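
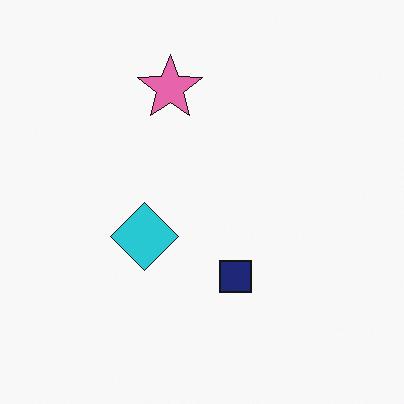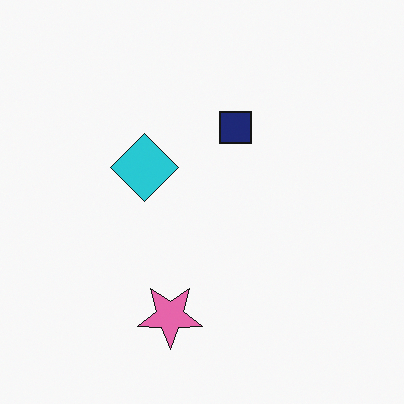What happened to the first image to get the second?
The second image is the first flipped vertically (top ↔ bottom).

The pink star is in the top of the first image and the bottom of the second — shapes on opposite sides of the horizontal midline have swapped in a mirror flip.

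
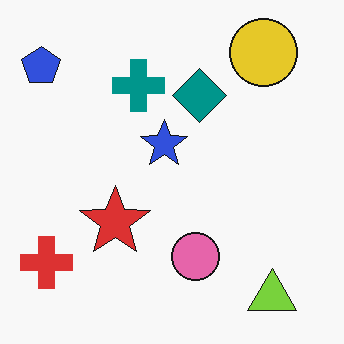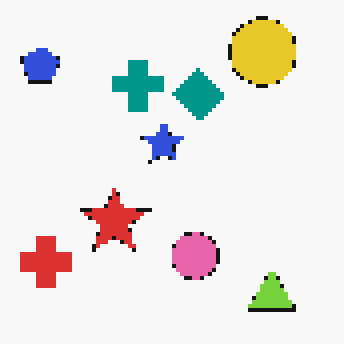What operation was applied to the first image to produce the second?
The image was lightly pixelated (a mild mosaic effect).

Shapes are reduced to large square blocks; fine edges and outlines are lost — a downscale-then-upscale (mosaic) effect.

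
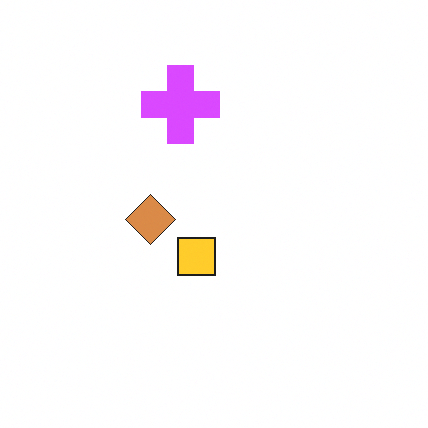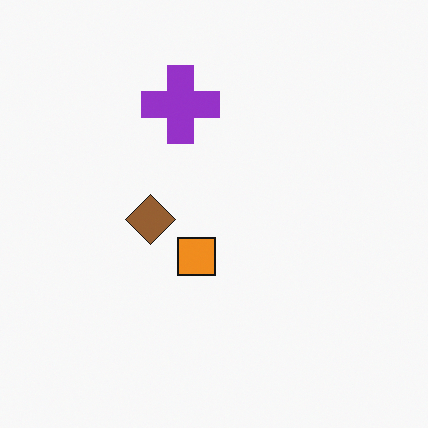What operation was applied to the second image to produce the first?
This is the original image brightened a lot.

Every pixel — background and shapes alike — is uniformly brightened.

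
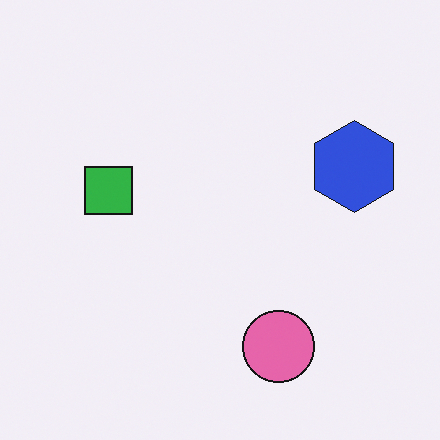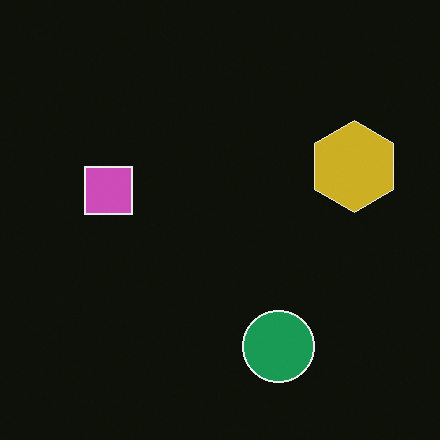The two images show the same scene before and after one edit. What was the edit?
Color-inverted (negative).

The light background has become dark and every shape's color is its complement — a photographic negative.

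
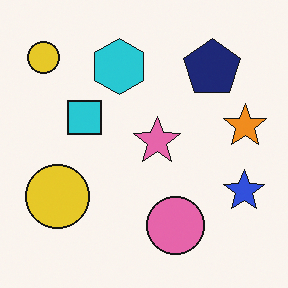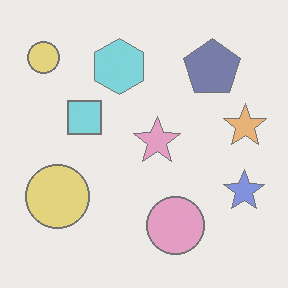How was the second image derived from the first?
Given much lower contrast.

Tones are pushed toward mid-grey across the whole image — a global contrast change.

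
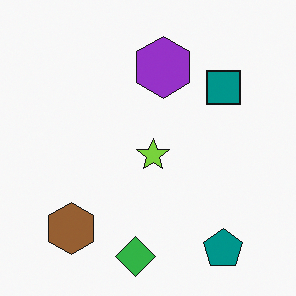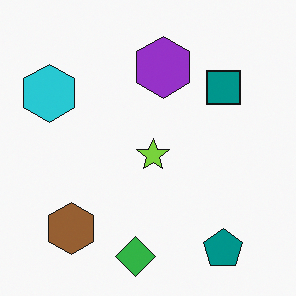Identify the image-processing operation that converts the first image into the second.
Overlaid with an additional cyan hexagon.

A cyan hexagon appears in the second image that is absent from the first.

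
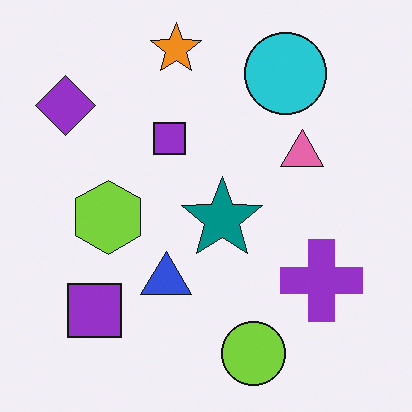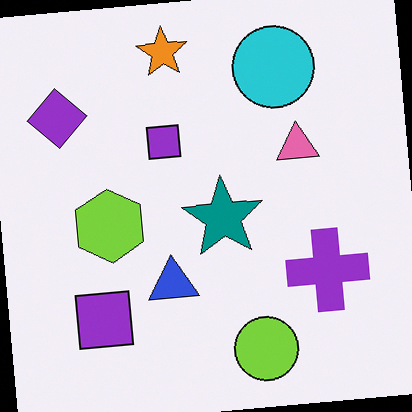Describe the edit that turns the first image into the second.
It was rotated counter-clockwise by a small amount.

Every shape is tilted by the same angle and the image corners show triangular fill wedges — a whole-image rotation by a non-right angle.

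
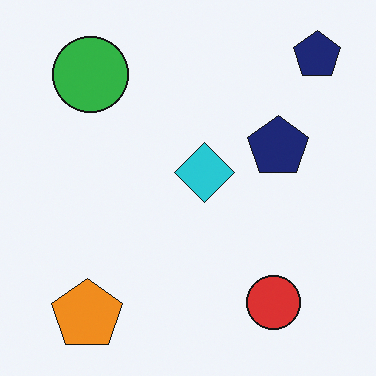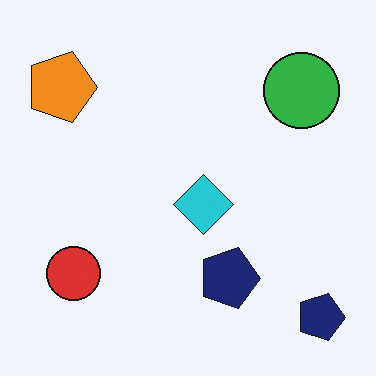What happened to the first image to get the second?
The image was rotated 90° clockwise.

The orange pentagon sits in the bottom-left of the first image and the top-left of the second — consistent with a whole-image 90° clockwise rotation.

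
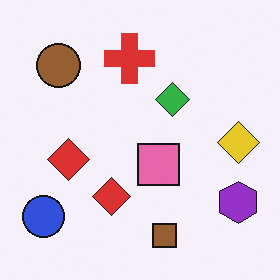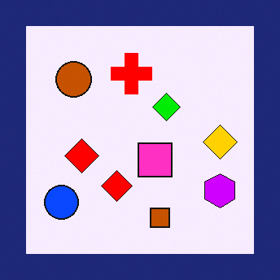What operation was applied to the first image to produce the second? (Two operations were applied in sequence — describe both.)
The image was made much more vivid (saturation change), then framed with a navy border.

All colors are more vivid — a global saturation change. A solid navy frame runs around the edge of the second image, with the content slightly shrunk inside it.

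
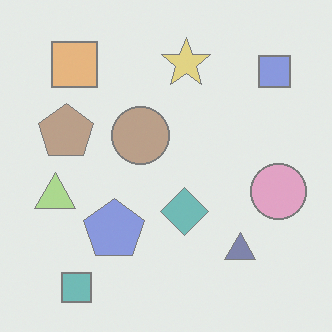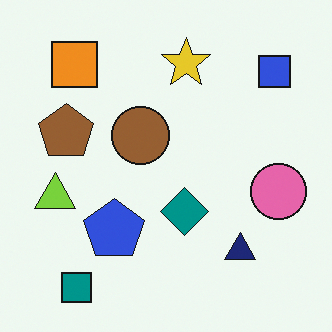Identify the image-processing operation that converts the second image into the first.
It was washed out (contrast reduced).

Tones are pushed toward mid-grey across the whole image — a global contrast change.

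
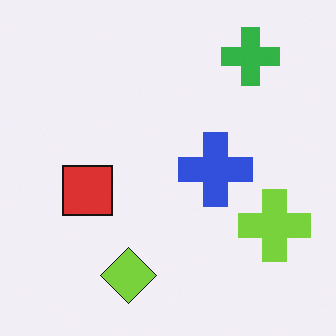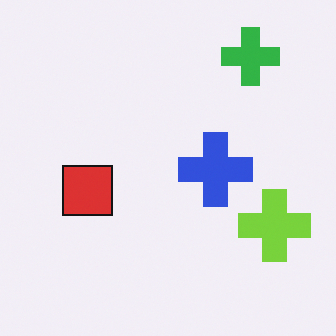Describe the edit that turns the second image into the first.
It was overlaid with an additional lime diamond.

A lime diamond appears in the first image that is absent from the second.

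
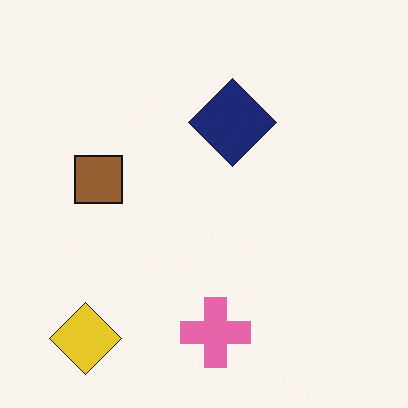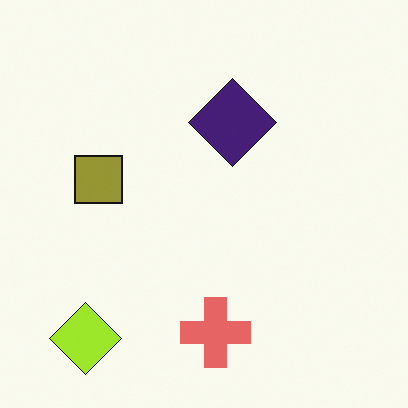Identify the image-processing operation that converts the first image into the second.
This is the original image hue-shifted by a small amount.

Every shape's color has rotated by the same amount around the hue wheel — a uniform hue shift.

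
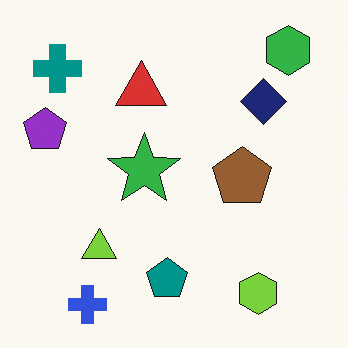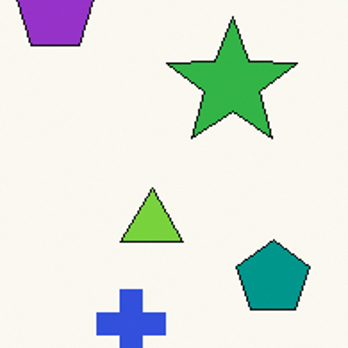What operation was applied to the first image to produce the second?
Cropped to a noticeably smaller region and rescaled.

The visible shapes are larger and the field of view is narrower; shapes near the original edges may be partly or wholly outside the frame — a crop-and-rescale.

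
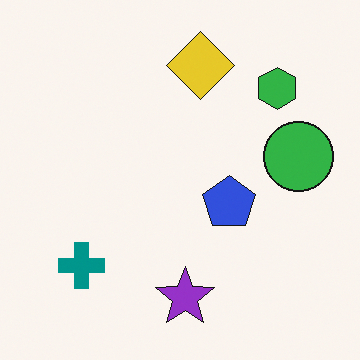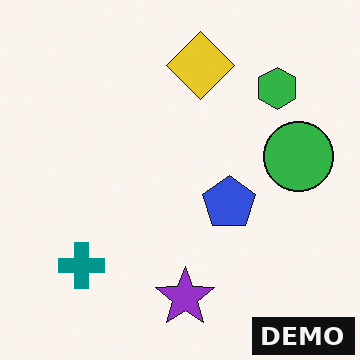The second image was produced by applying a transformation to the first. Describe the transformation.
This is the original image watermarked with the text "DEMO" in the lower-right corner.

A dark label reading "DEMO" appears in the lower-right corner.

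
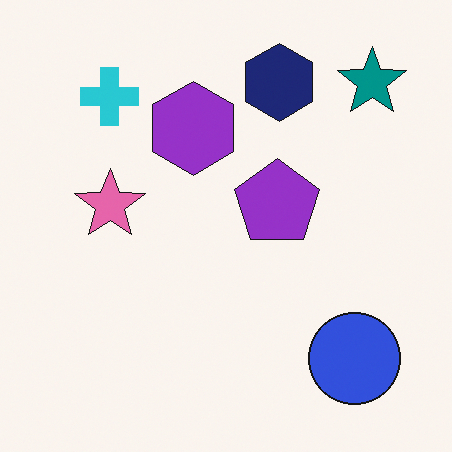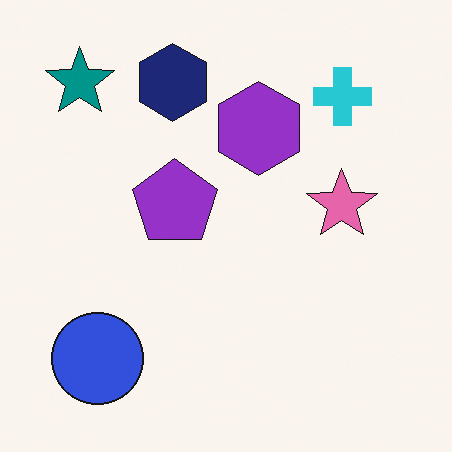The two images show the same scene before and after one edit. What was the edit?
The transformation is: flipped horizontally (left ↔ right).

The teal star is in the top-right of the first image and the top-left of the second — shapes on opposite sides of the vertical midline have swapped in a mirror flip.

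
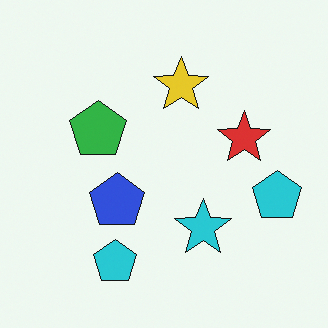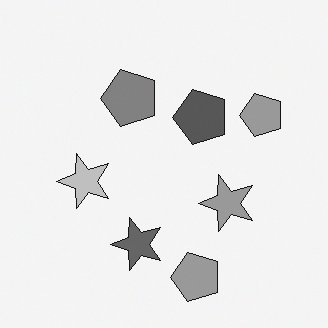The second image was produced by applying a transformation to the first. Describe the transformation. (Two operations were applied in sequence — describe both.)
The second image is the first converted to grayscale, then transposed (reflected across the top-left ↔ bottom-right diagonal).

All color is removed — every shape is now a shade of grey. Shapes have swapped their row and column positions — what was in the top-right is now in the bottom-left — a diagonal reflection.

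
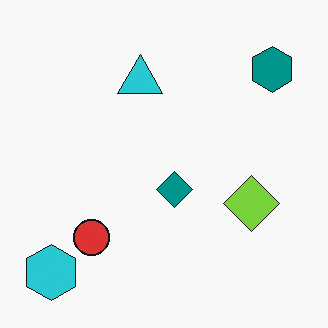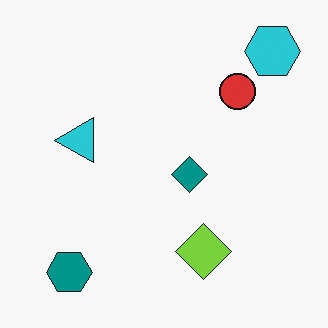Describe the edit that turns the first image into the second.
This is the original image transposed (reflected across the top-left ↔ bottom-right diagonal).

Shapes have swapped their row and column positions — what was in the top-right is now in the bottom-left — a diagonal reflection.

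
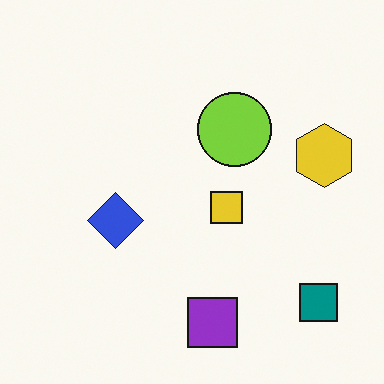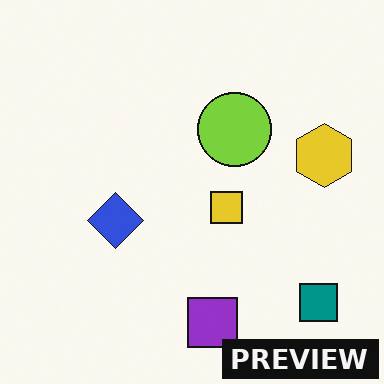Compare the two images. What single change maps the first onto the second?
The transformation is: watermarked with the text "PREVIEW" in the lower-right corner.

A dark label reading "PREVIEW" appears in the lower-right corner.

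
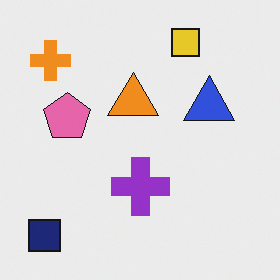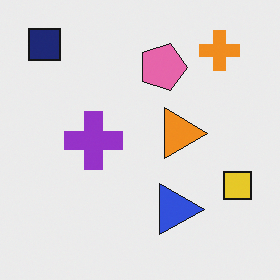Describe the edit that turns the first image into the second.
The transformation is: rotated 90° clockwise.

The navy square sits in the bottom-left of the first image and the top-left of the second — consistent with a whole-image 90° clockwise rotation.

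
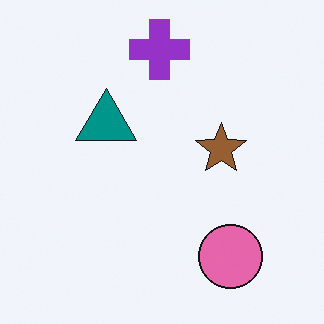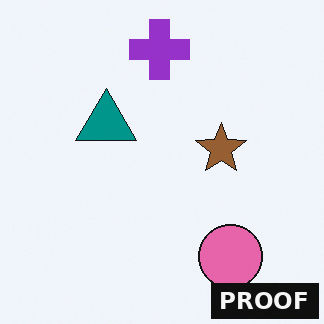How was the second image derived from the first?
It was watermarked with the text "PROOF" in the lower-right corner.

A dark label reading "PROOF" appears in the lower-right corner.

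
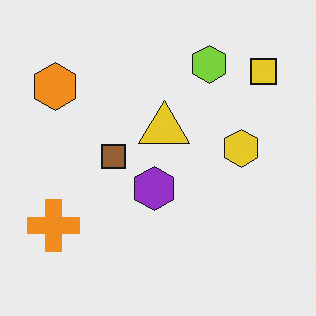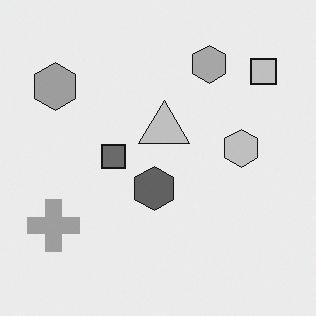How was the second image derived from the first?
Converted to grayscale.

All color is removed — every shape is now a shade of grey.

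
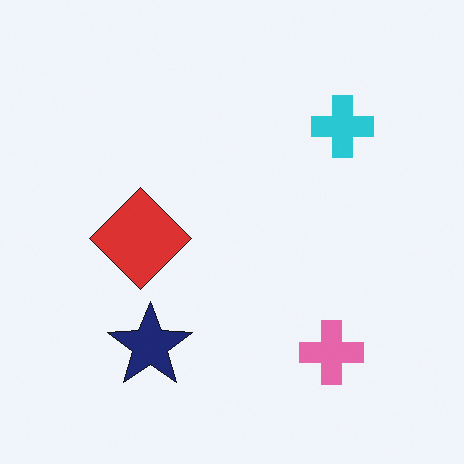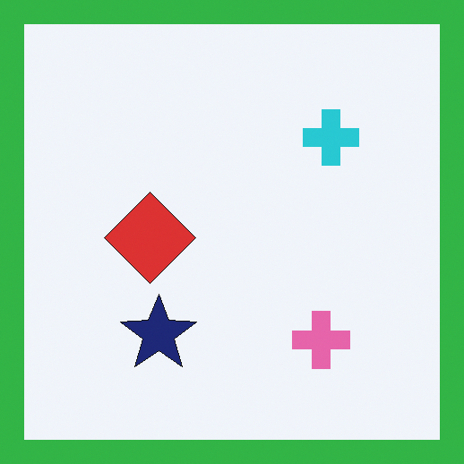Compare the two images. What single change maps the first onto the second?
This is the original image framed with a green border.

A solid green frame runs around the edge of the second image, with the content slightly shrunk inside it.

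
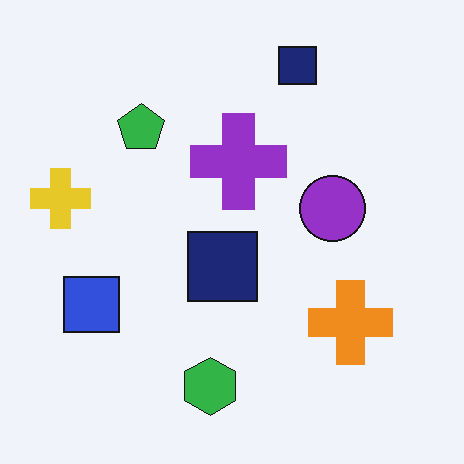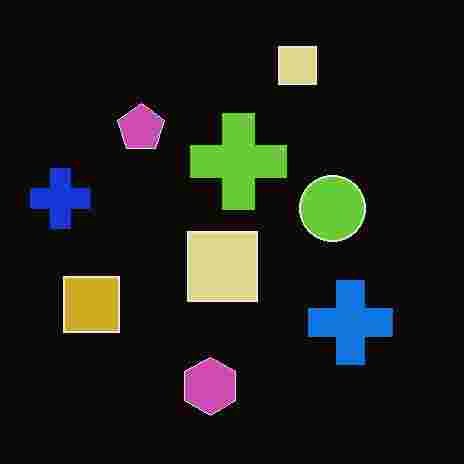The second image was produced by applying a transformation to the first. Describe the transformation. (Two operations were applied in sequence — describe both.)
The second image is the first color-inverted (negative), then heavily JPEG-compressed with obvious blocking artifacts.

The light background has become dark and every shape's color is its complement — a photographic negative. Blocky 8×8 compression artifacts appear around shape edges and the flat background shows ringing — characteristic JPEG degradation.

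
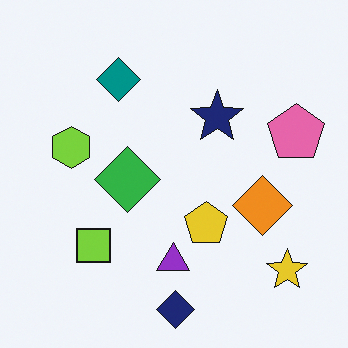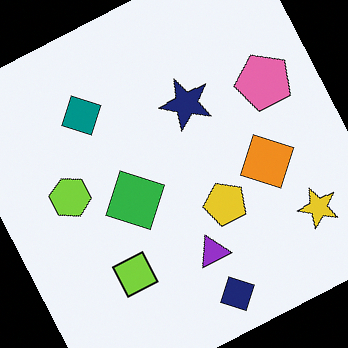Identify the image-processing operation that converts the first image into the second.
Rotated counter-clockwise by a clearly visible amount.

Every shape is tilted by the same angle and the image corners show triangular fill wedges — a whole-image rotation by a non-right angle.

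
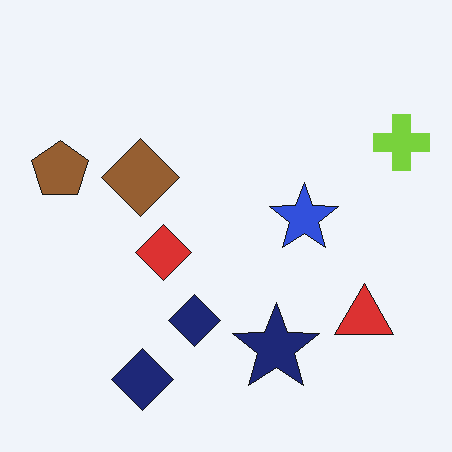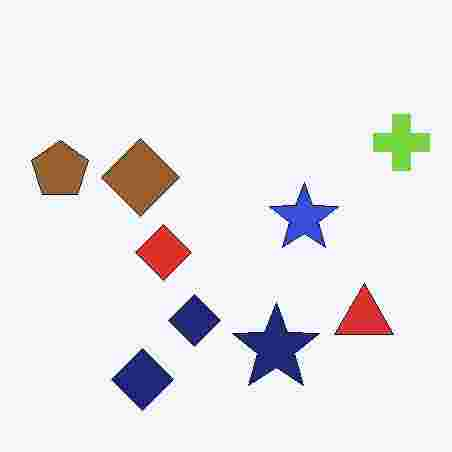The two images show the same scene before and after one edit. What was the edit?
The transformation is: degraded with heavy JPEG compression.

Blocky 8×8 compression artifacts appear around shape edges and the flat background shows ringing — characteristic JPEG degradation.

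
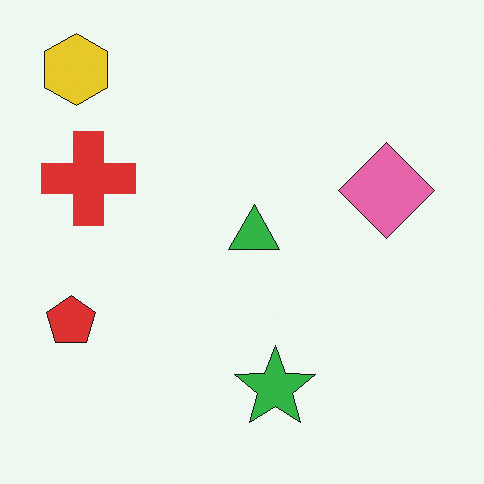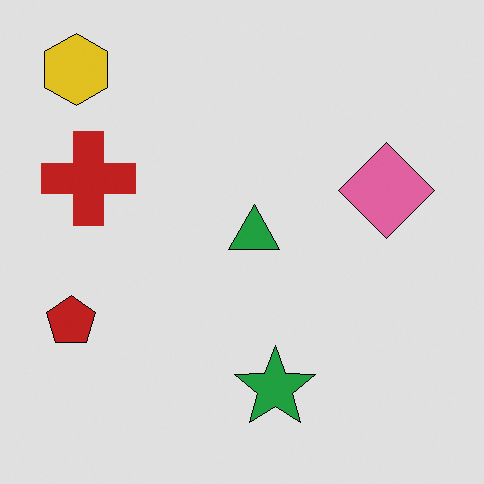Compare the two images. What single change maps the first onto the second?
The transformation is: moderately posterized.

Each flat color has snapped to a coarser quantized level — most visibly, the near-white background has dropped to a flat grey.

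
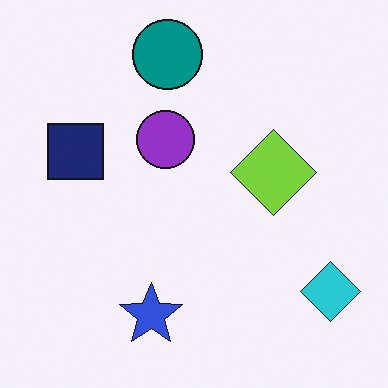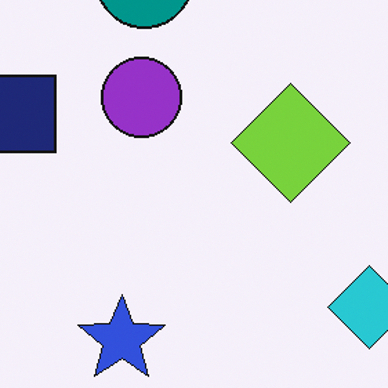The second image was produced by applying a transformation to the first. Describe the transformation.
The second image is the first cropped slightly and scaled back up.

The visible shapes are larger and the field of view is narrower; shapes near the original edges may be partly or wholly outside the frame — a crop-and-rescale.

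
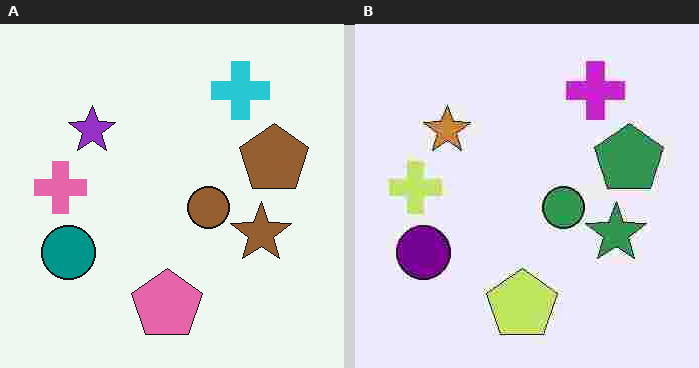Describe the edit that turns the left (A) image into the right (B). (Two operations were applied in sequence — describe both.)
This is the original image hue-shifted by a moderate amount, then heavily JPEG-compressed with obvious blocking artifacts.

Every shape's color has rotated by the same amount around the hue wheel — a uniform hue shift. Blocky 8×8 compression artifacts appear around shape edges and the flat background shows ringing — characteristic JPEG degradation.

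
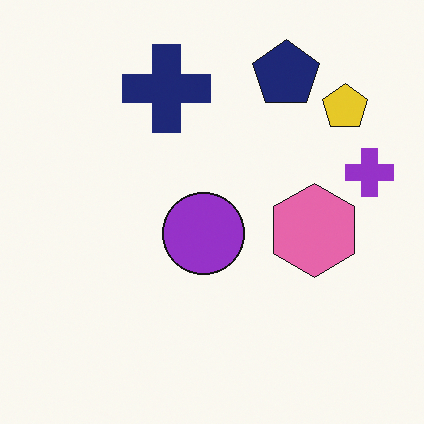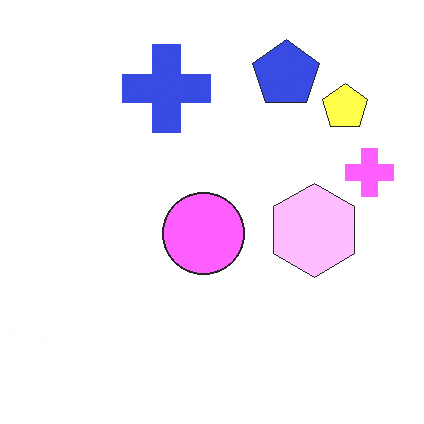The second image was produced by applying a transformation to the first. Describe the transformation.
This is the original image noticeably brightened.

Every pixel — background and shapes alike — is uniformly brightened.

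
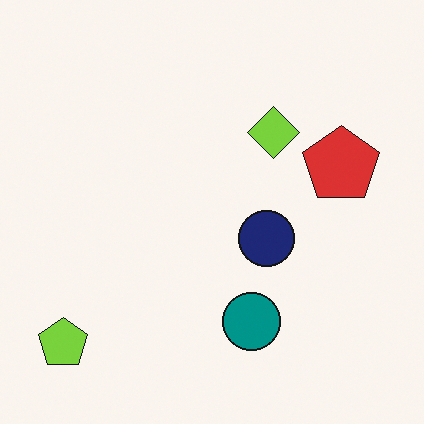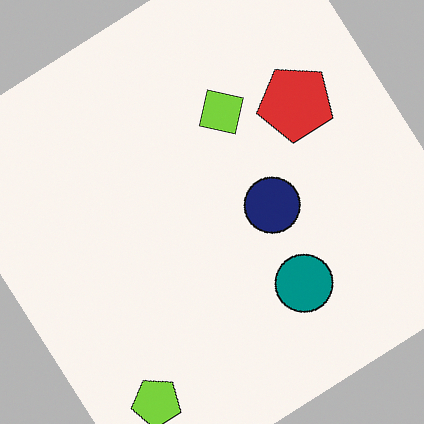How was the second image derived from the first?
The second image is the first rotated counter-clockwise by a large amount — several tens of degrees.

Every shape is tilted by the same angle and the image corners show triangular fill wedges — a whole-image rotation by a non-right angle.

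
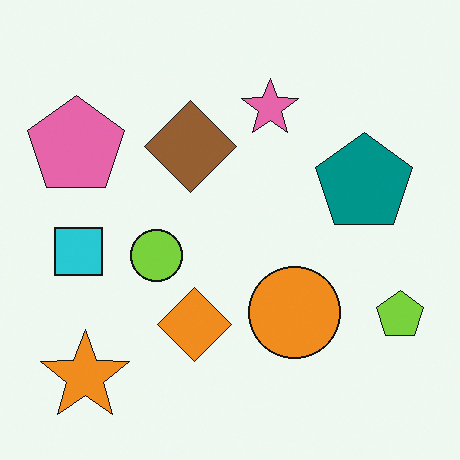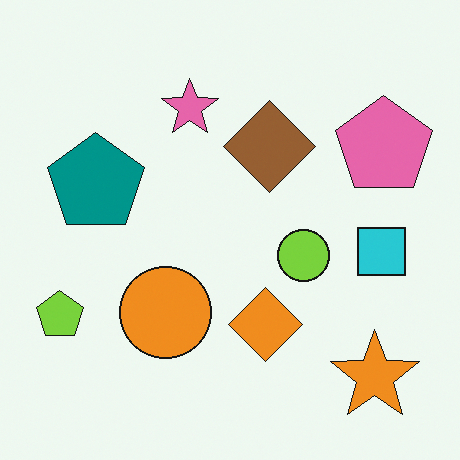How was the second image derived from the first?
It was flipped horizontally (left ↔ right).

The lime pentagon is in the bottom-right of the first image and the bottom-left of the second — shapes on opposite sides of the vertical midline have swapped in a mirror flip.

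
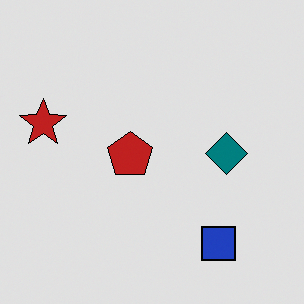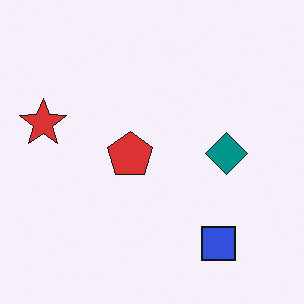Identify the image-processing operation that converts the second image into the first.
The image was moderately posterized.

Each flat color has snapped to a coarser quantized level — most visibly, the near-white background has dropped to a flat grey.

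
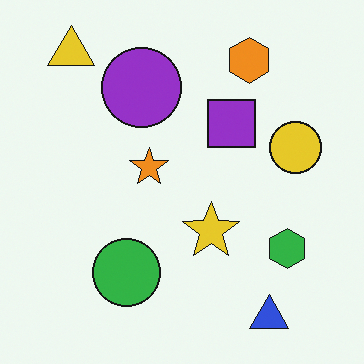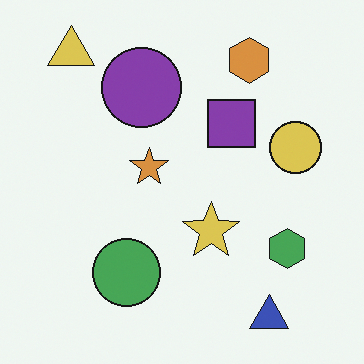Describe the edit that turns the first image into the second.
The transformation is: slightly desaturated.

All colors are more muted and greyish — a global saturation change.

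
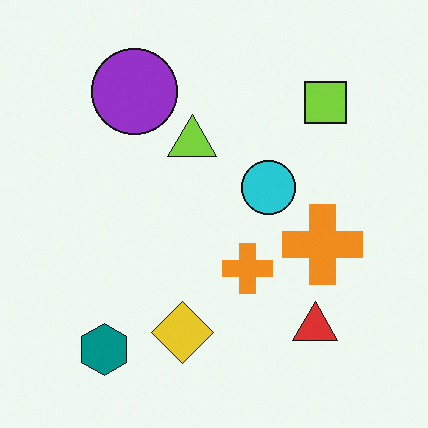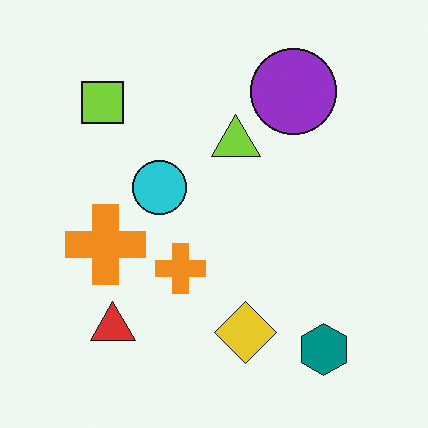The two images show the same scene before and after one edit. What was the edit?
The second image is the first flipped horizontally (left ↔ right).

The lime square is in the top-right of the first image and the top-left of the second — shapes on opposite sides of the vertical midline have swapped in a mirror flip.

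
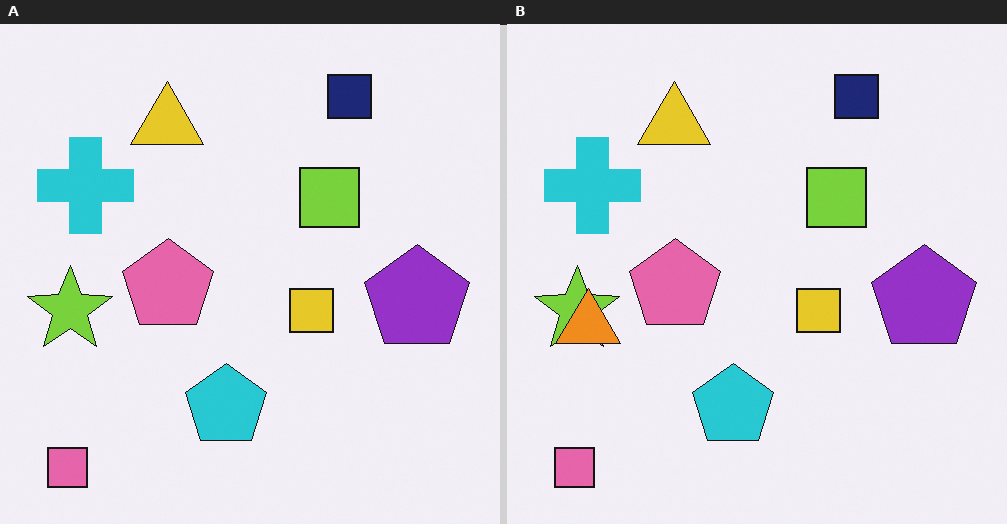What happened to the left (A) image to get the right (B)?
The image was overlaid with an additional orange triangle.

An orange triangle appears in the right (B) image that is absent from the left (A).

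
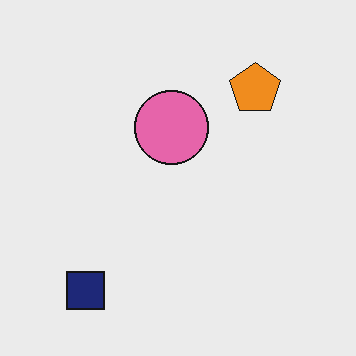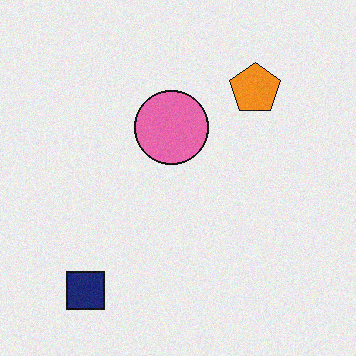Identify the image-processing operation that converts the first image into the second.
The transformation is: degraded with light additive noise.

Random speckle covers the whole image, including the flat background.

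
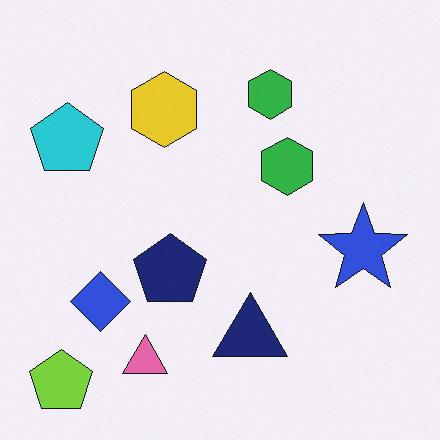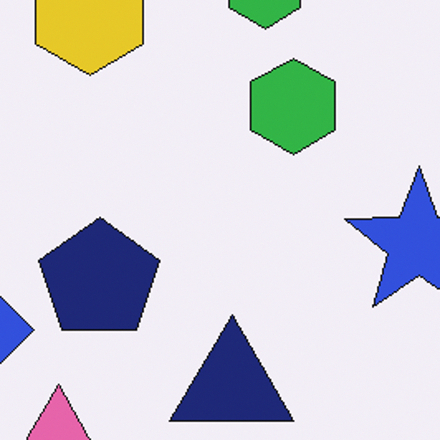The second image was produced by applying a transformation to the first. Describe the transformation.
The second image is the first cropped to a noticeably smaller region and rescaled.

The visible shapes are larger and the field of view is narrower; shapes near the original edges may be partly or wholly outside the frame — a crop-and-rescale.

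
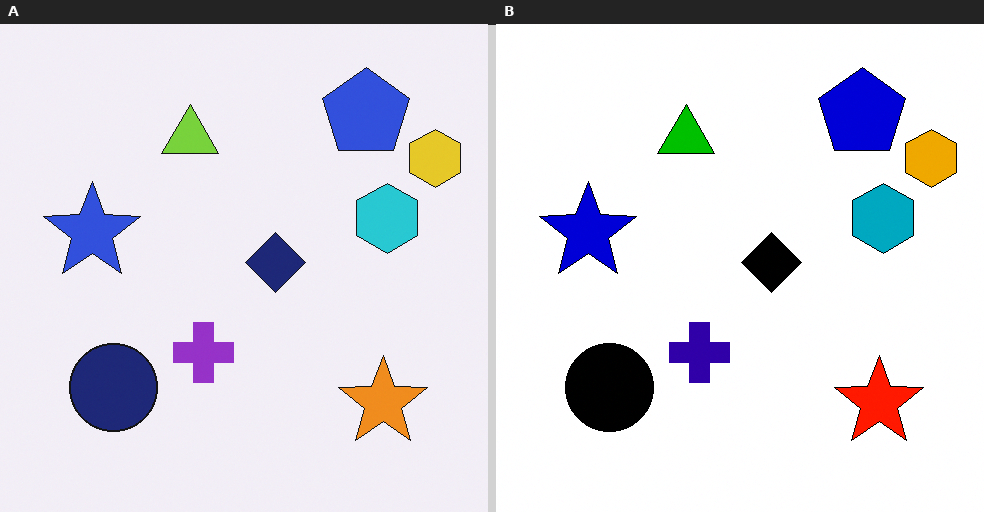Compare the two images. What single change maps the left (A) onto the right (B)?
Boosted in contrast.

Tones are pushed away from mid-grey across the whole image — a global contrast change.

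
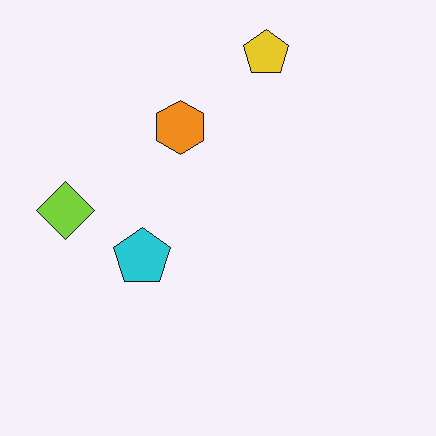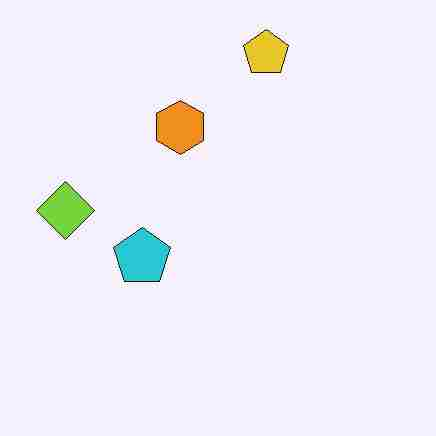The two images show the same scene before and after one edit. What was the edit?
The image was degraded with heavy JPEG compression.

Blocky 8×8 compression artifacts appear around shape edges and the flat background shows ringing — characteristic JPEG degradation.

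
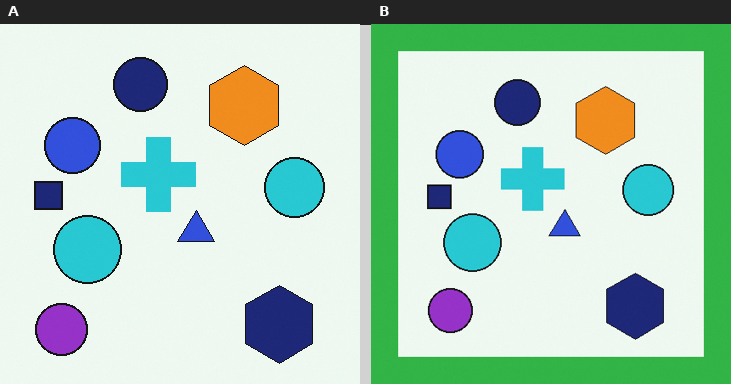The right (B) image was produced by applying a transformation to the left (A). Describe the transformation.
This is the original image framed with a green border.

A solid green frame runs around the edge of the right (B) image, with the content slightly shrunk inside it.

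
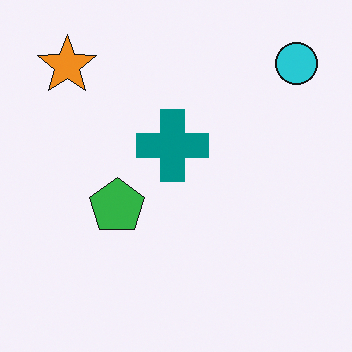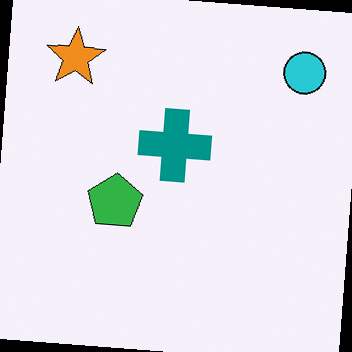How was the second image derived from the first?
It was rotated clockwise by a small amount.

Every shape is tilted by the same angle and the image corners show triangular fill wedges — a whole-image rotation by a non-right angle.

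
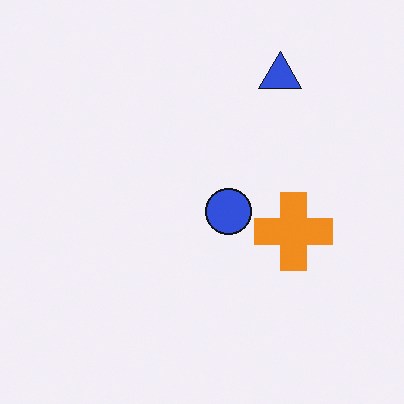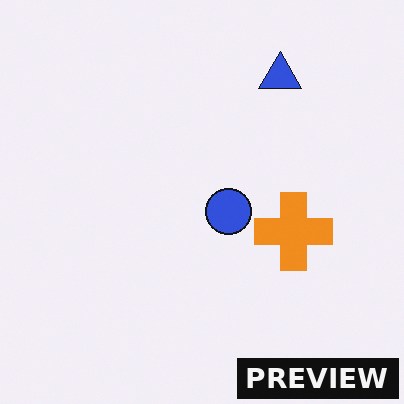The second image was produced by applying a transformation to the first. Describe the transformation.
Watermarked with the text "PREVIEW" in the lower-right corner.

A dark label reading "PREVIEW" appears in the lower-right corner.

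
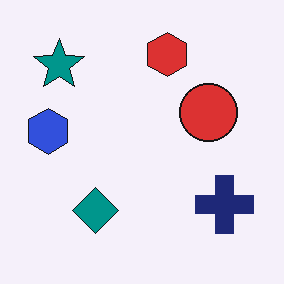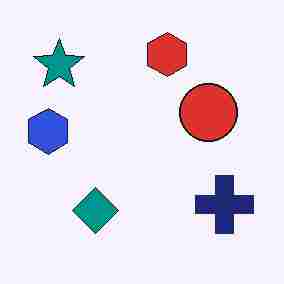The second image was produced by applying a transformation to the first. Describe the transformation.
The image was heavily JPEG-compressed with obvious blocking artifacts.

Blocky 8×8 compression artifacts appear around shape edges and the flat background shows ringing — characteristic JPEG degradation.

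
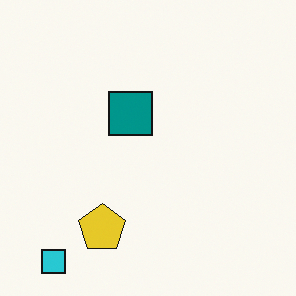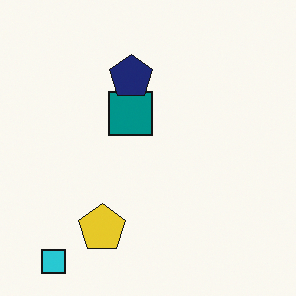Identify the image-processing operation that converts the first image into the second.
It was overlaid with an additional navy pentagon.

A navy pentagon appears in the second image that is absent from the first.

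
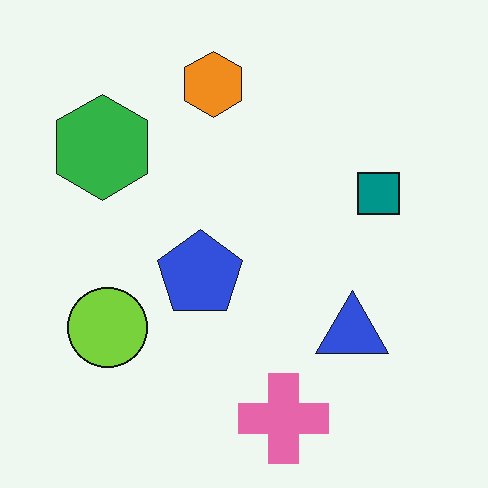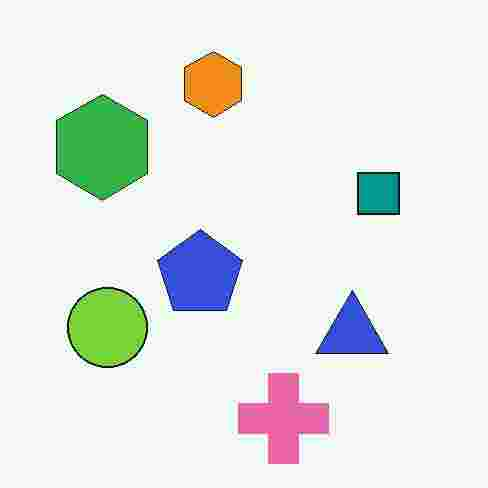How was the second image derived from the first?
Degraded with heavy JPEG compression.

Blocky 8×8 compression artifacts appear around shape edges and the flat background shows ringing — characteristic JPEG degradation.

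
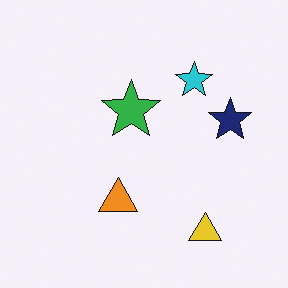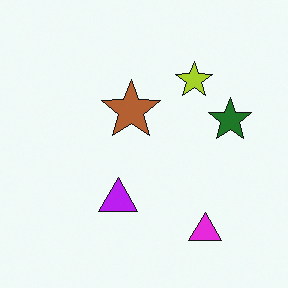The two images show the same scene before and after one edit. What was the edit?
This is the original image hue-shifted through roughly half the color wheel.

Every shape's color has rotated by the same amount around the hue wheel — a uniform hue shift.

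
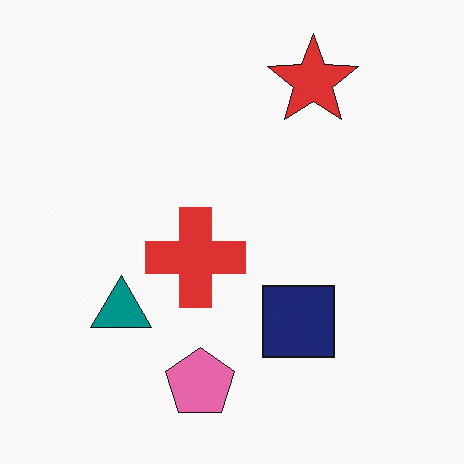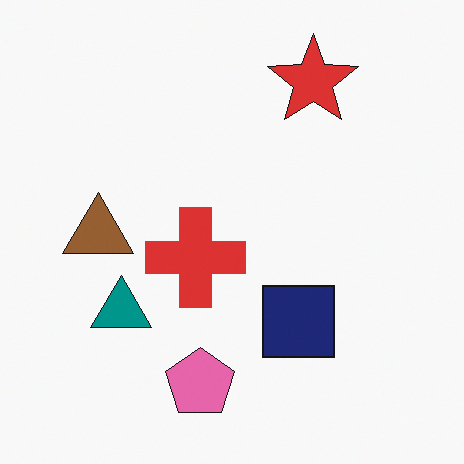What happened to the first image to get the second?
It was overlaid with an additional brown triangle.

A brown triangle appears in the second image that is absent from the first.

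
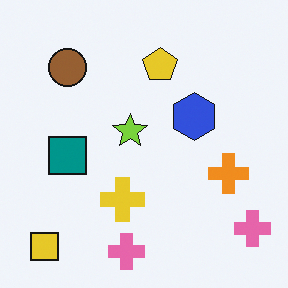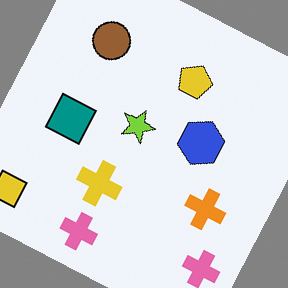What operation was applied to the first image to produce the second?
The transformation is: rotated clockwise by a moderate amount.

Every shape is tilted by the same angle and the image corners show triangular fill wedges — a whole-image rotation by a non-right angle.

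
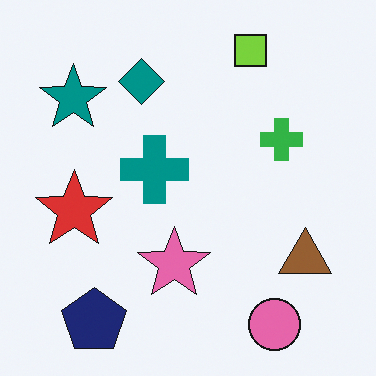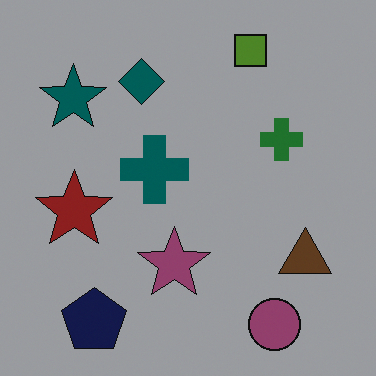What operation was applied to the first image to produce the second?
The transformation is: noticeably darkened.

Every pixel — background and shapes alike — is uniformly darkened.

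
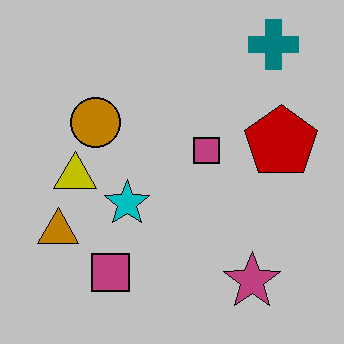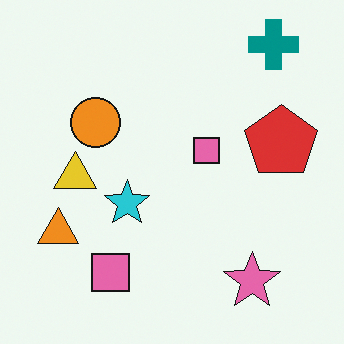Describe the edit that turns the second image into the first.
This is the original image aggressively posterized.

Each flat color has snapped to a coarser quantized level — most visibly, the near-white background has dropped to a flat grey.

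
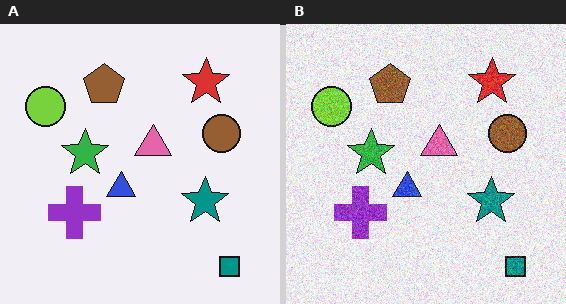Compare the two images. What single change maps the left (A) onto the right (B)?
It was degraded with moderate additive noise.

Random speckle covers the whole image, including the flat background.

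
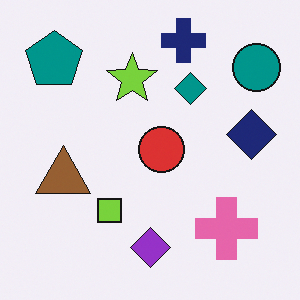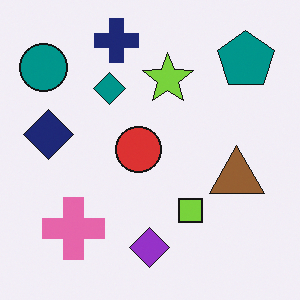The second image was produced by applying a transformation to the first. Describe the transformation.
The second image is the first flipped horizontally (left ↔ right).

The teal circle is in the top-right of the first image and the top-left of the second — shapes on opposite sides of the vertical midline have swapped in a mirror flip.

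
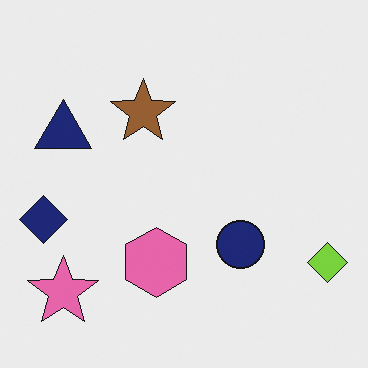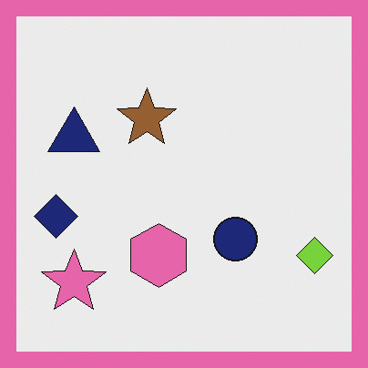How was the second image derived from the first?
Framed with a pink border.

A solid pink frame runs around the edge of the second image, with the content slightly shrunk inside it.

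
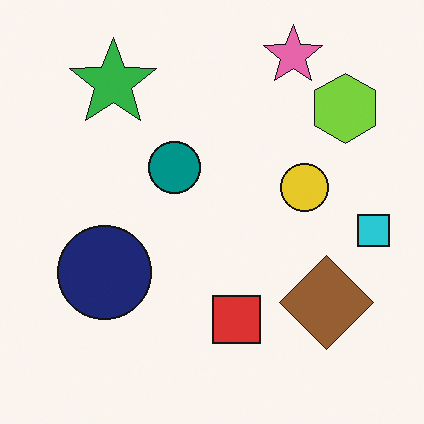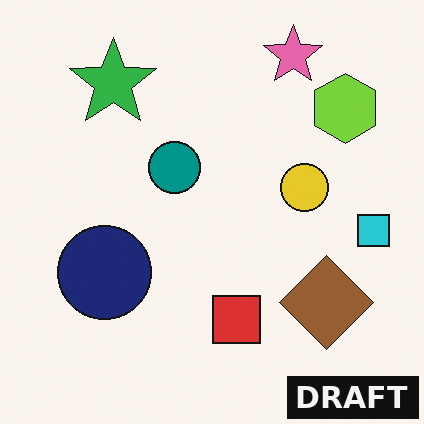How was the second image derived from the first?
Watermarked with the text "DRAFT" in the lower-right corner.

A dark label reading "DRAFT" appears in the lower-right corner.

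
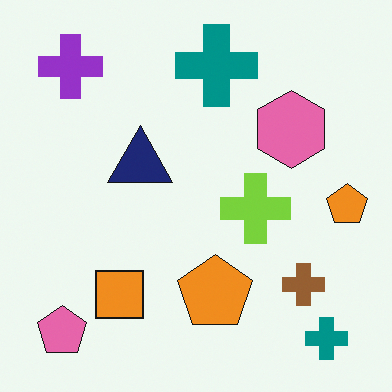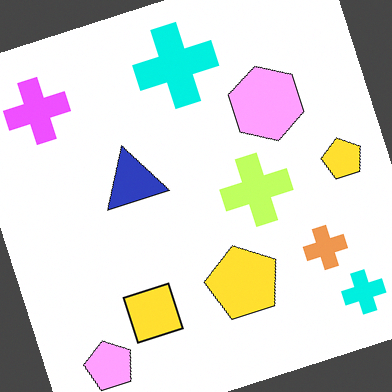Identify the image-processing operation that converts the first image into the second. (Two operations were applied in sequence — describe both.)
Substantially brightened, then rotated counter-clockwise by a moderate amount.

Every pixel — background and shapes alike — is uniformly brightened. Every shape is tilted by the same angle and the image corners show triangular fill wedges — a whole-image rotation by a non-right angle.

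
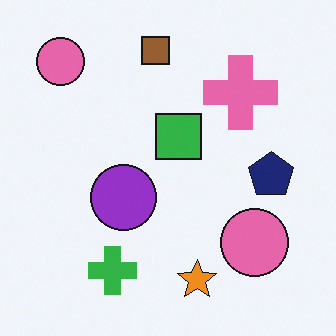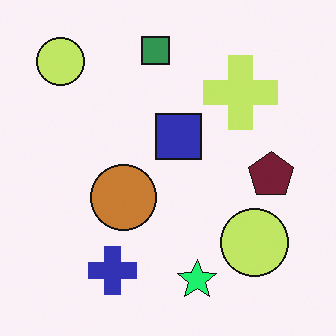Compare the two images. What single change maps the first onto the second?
Hue-shifted by a moderate amount.

Every shape's color has rotated by the same amount around the hue wheel — a uniform hue shift.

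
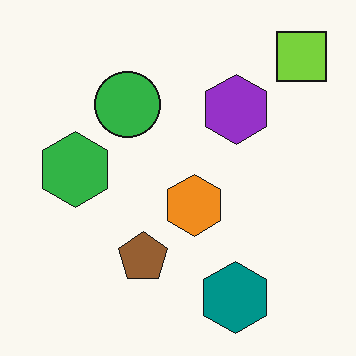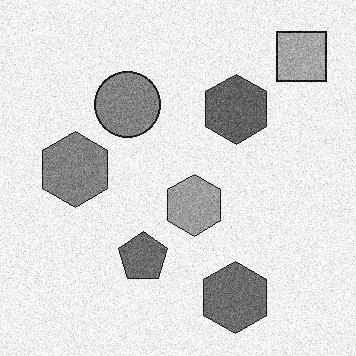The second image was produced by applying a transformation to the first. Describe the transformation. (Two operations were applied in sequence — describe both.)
The second image is the first degraded with moderate additive noise, then converted to grayscale.

Random speckle covers the whole image, including the flat background. All color is removed — every shape is now a shade of grey.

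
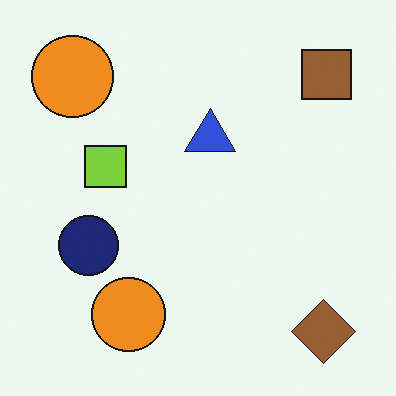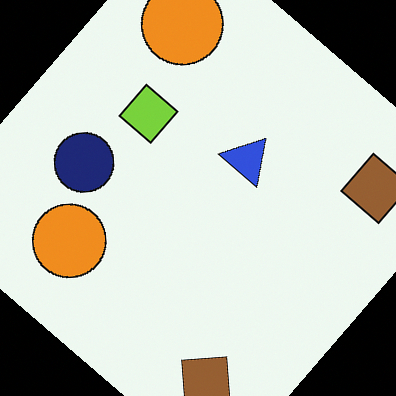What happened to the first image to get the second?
It was rotated clockwise by a large amount — several tens of degrees.

Every shape is tilted by the same angle and the image corners show triangular fill wedges — a whole-image rotation by a non-right angle.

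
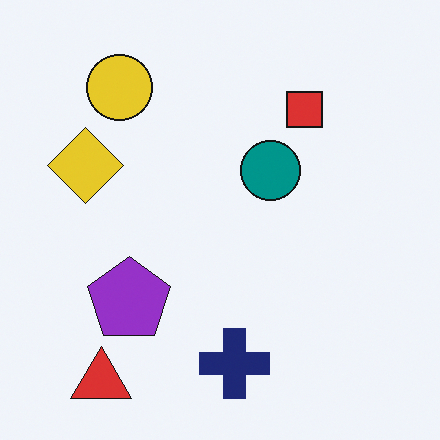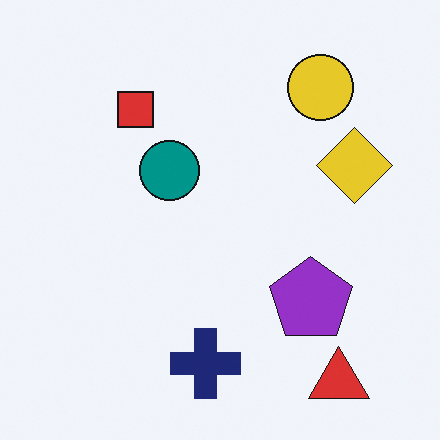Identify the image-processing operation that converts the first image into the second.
The image was flipped horizontally (left ↔ right).

The yellow diamond is in the left of the first image and the right of the second — shapes on opposite sides of the vertical midline have swapped in a mirror flip.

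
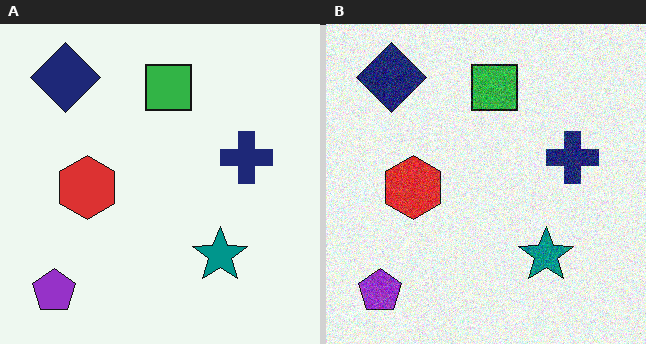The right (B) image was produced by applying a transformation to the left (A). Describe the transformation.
The transformation is: degraded with moderate additive noise.

Random speckle covers the whole image, including the flat background.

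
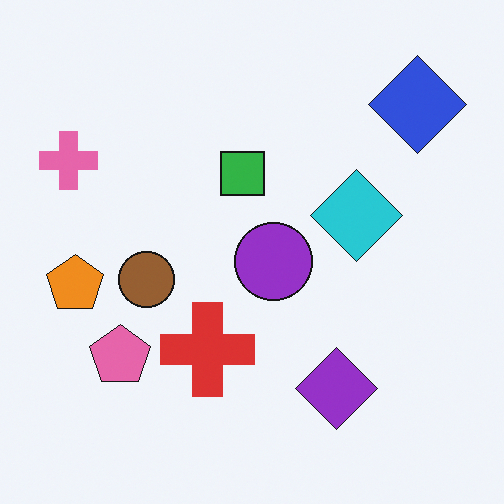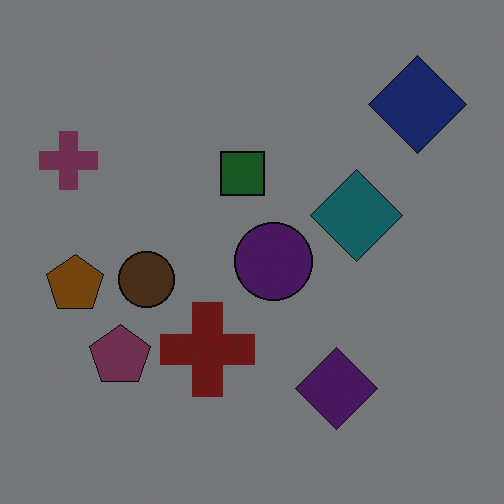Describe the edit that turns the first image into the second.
The transformation is: substantially darkened.

Every pixel — background and shapes alike — is uniformly darkened.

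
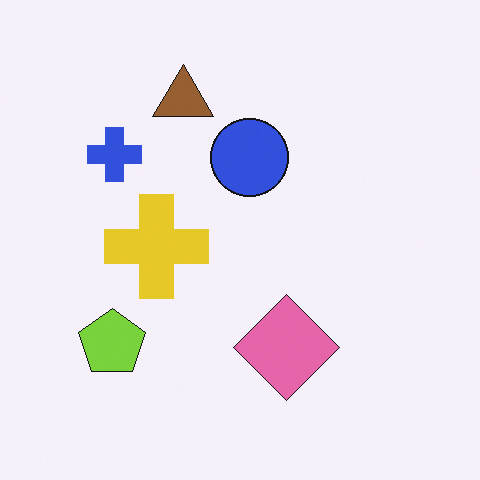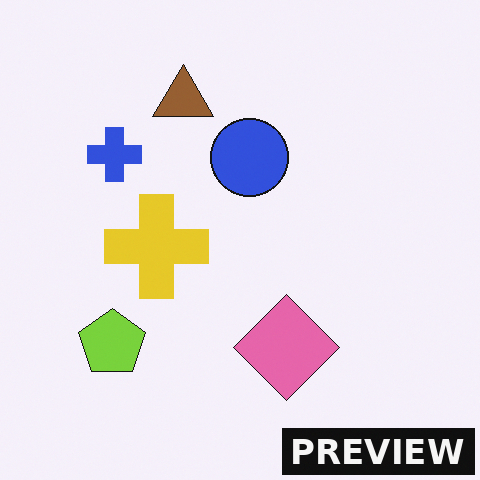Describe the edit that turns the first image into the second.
The image was watermarked with the text "PREVIEW" in the lower-right corner.

A dark label reading "PREVIEW" appears in the lower-right corner.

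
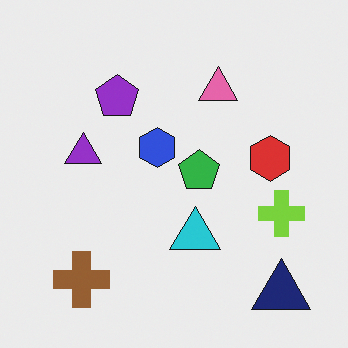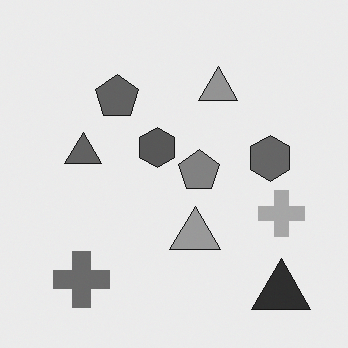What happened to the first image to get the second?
Converted to grayscale.

All color is removed — every shape is now a shade of grey.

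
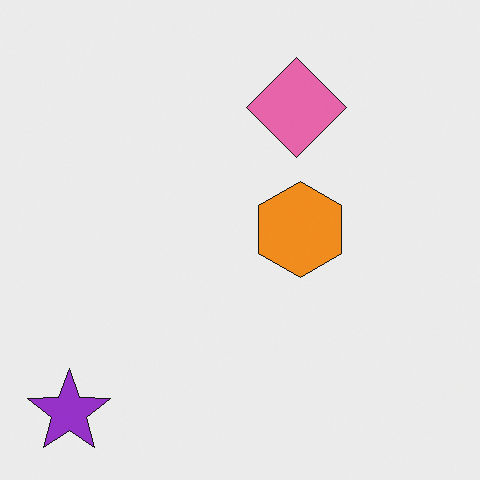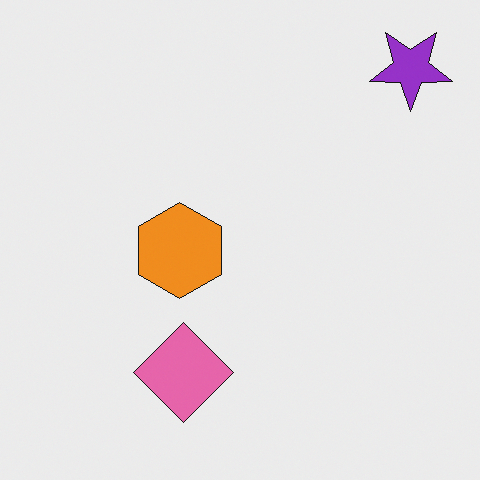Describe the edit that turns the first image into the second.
It was rotated 180°.

The purple star sits in the bottom-left of the first image and the top-right of the second — consistent with a whole-image 180° rotation.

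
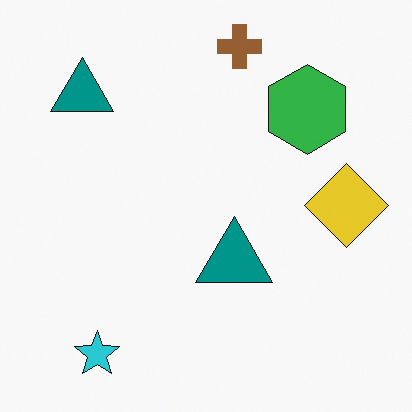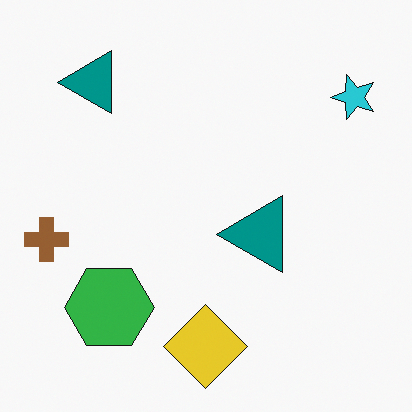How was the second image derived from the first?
This is the original image transposed (reflected across the top-left ↔ bottom-right diagonal).

Shapes have swapped their row and column positions — what was in the top-right is now in the bottom-left — a diagonal reflection.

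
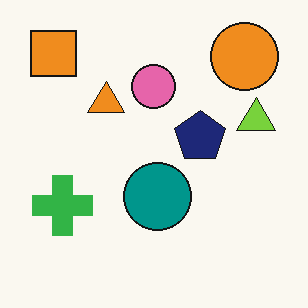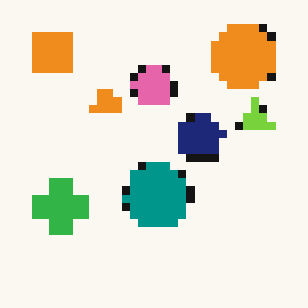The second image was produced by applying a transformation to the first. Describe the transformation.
The image was moderately pixelated.

Shapes are reduced to large square blocks; fine edges and outlines are lost — a downscale-then-upscale (mosaic) effect.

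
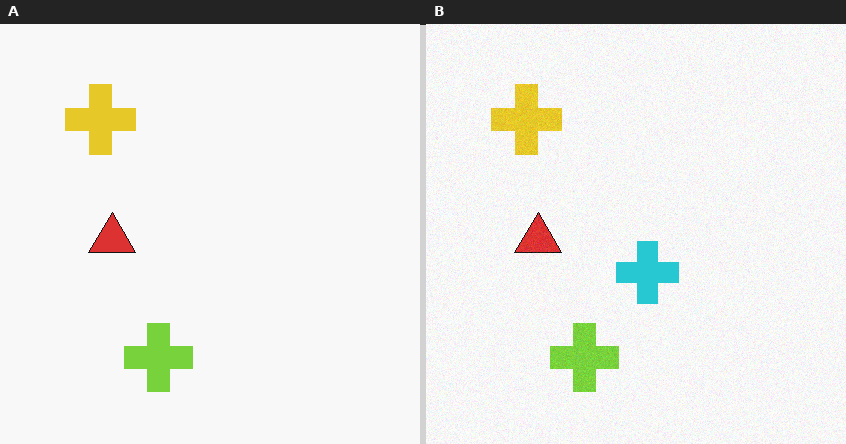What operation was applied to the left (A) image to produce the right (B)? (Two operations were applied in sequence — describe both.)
This is the original image degraded with a light layer of grain, then overlaid with an additional cyan cross.

Random speckle covers the whole image, including the flat background. A cyan cross appears in the right (B) image that is absent from the left (A).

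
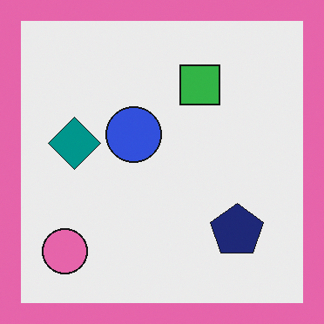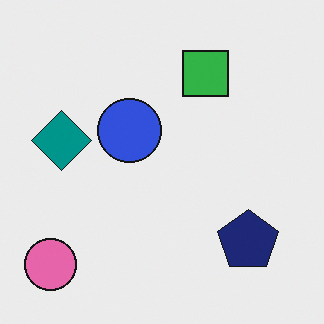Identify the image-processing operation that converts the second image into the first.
This is the original image framed with a pink border.

A solid pink frame runs around the edge of the first image, with the content slightly shrunk inside it.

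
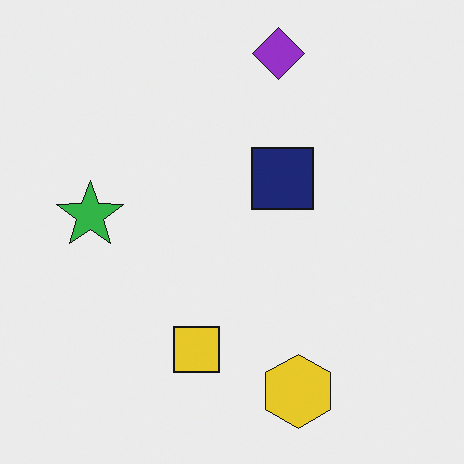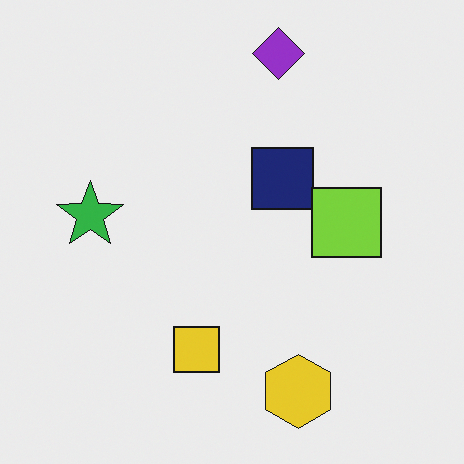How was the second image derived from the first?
Overlaid with an additional lime square.

A lime square appears in the second image that is absent from the first.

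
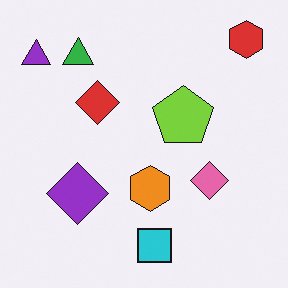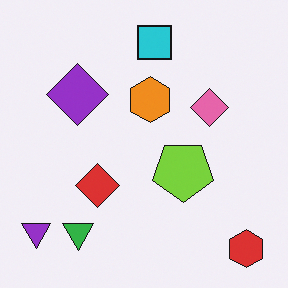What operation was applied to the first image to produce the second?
The image was flipped vertically (top ↔ bottom).

The red hexagon is in the top-right of the first image and the bottom-right of the second — shapes on opposite sides of the horizontal midline have swapped in a mirror flip.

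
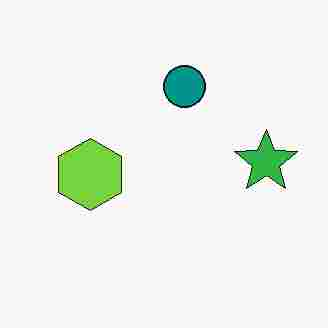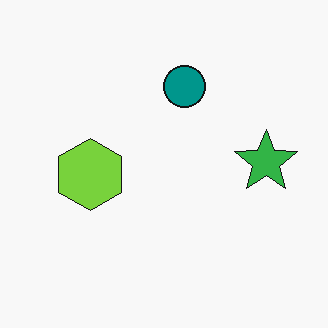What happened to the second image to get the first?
The image was degraded with heavy JPEG compression.

Blocky 8×8 compression artifacts appear around shape edges and the flat background shows ringing — characteristic JPEG degradation.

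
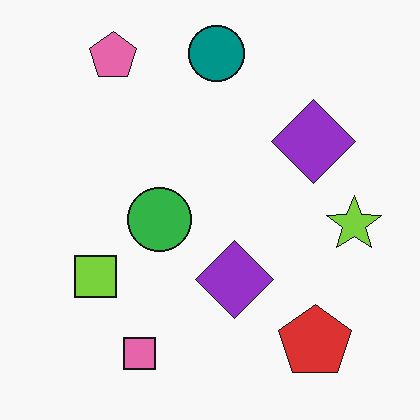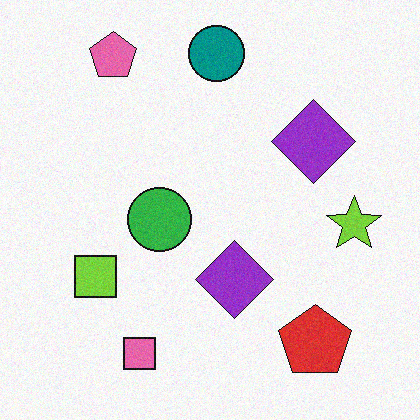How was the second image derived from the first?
The second image is the first degraded with a light layer of grain.

Random speckle covers the whole image, including the flat background.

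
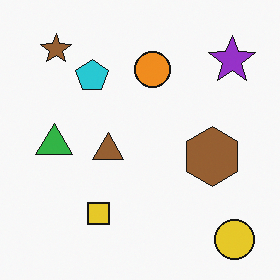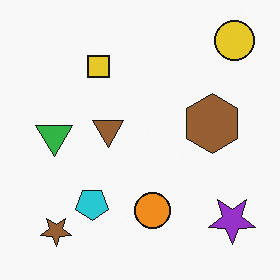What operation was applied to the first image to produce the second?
The transformation is: flipped vertically (top ↔ bottom).

The yellow circle is in the bottom-right of the first image and the top-right of the second — shapes on opposite sides of the horizontal midline have swapped in a mirror flip.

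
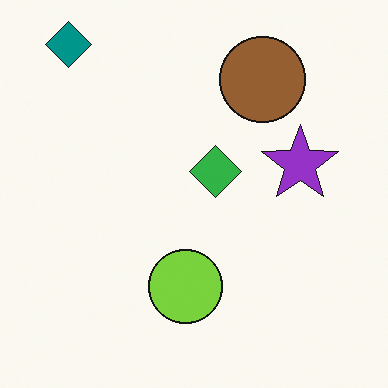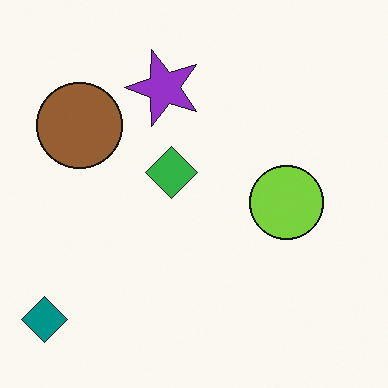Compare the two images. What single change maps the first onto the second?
The image was rotated 90° counter-clockwise.

The teal diamond sits in the top-left of the first image and the bottom-left of the second — consistent with a whole-image 90° counter-clockwise rotation.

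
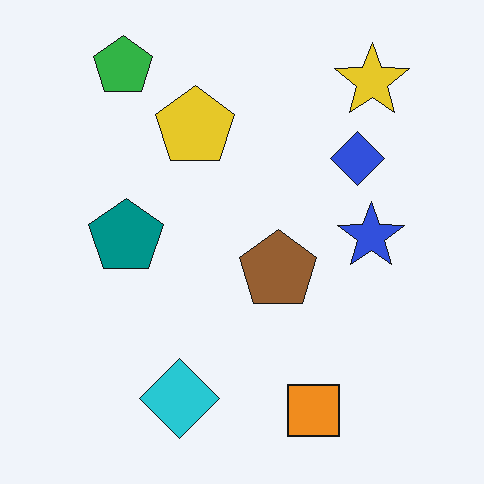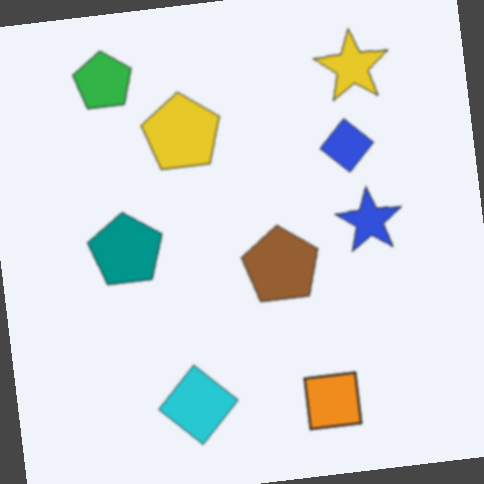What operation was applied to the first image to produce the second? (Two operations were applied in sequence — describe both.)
The image was slightly softened, then rotated counter-clockwise by a small amount.

Shape edges and outlines are uniformly softened across the whole image. Every shape is tilted by the same angle and the image corners show triangular fill wedges — a whole-image rotation by a non-right angle.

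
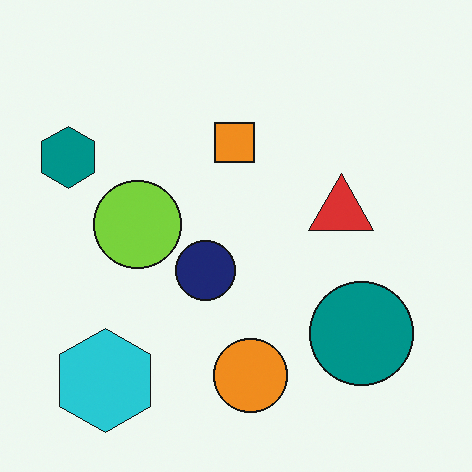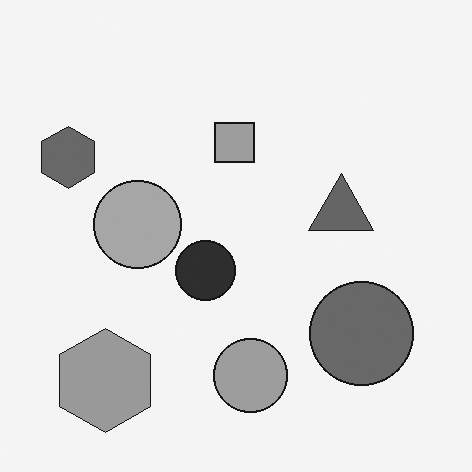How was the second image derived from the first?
The second image is the first converted to grayscale.

All color is removed — every shape is now a shade of grey.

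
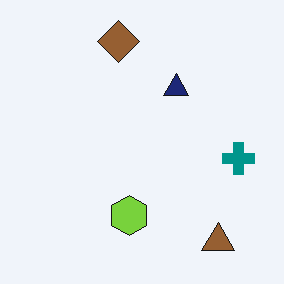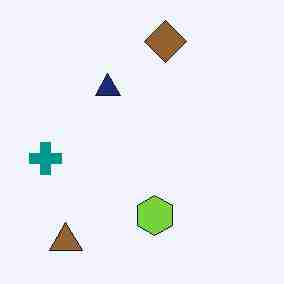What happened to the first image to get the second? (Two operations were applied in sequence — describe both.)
It was flipped horizontally (left ↔ right), then heavily JPEG-compressed with obvious blocking artifacts.

The teal cross is in the right of the first image and the left of the second — shapes on opposite sides of the vertical midline have swapped in a mirror flip. Blocky 8×8 compression artifacts appear around shape edges and the flat background shows ringing — characteristic JPEG degradation.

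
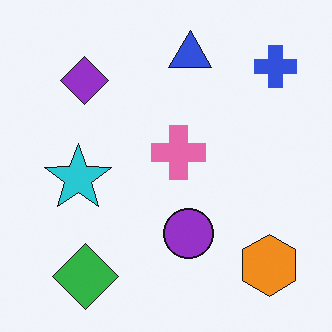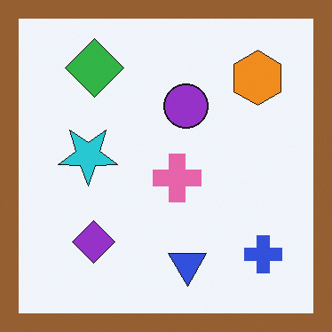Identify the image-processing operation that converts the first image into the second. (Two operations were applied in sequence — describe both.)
It was flipped vertically (top ↔ bottom), then framed with a brown border.

The blue triangle is in the top of the first image and the bottom of the second — shapes on opposite sides of the horizontal midline have swapped in a mirror flip. A solid brown frame runs around the edge of the second image, with the content slightly shrunk inside it.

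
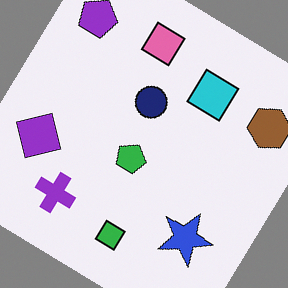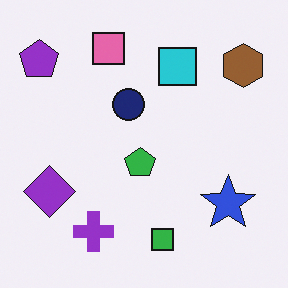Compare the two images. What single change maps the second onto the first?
The first image is the second rotated clockwise by a large amount — several tens of degrees.

Every shape is tilted by the same angle and the image corners show triangular fill wedges — a whole-image rotation by a non-right angle.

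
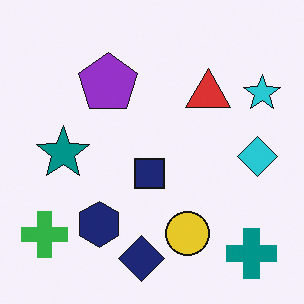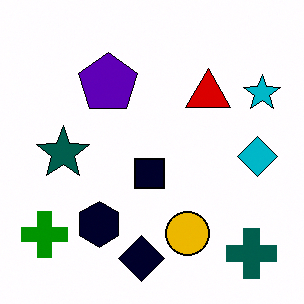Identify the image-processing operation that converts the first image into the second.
The second image is the first boosted in contrast.

Tones are pushed away from mid-grey across the whole image — a global contrast change.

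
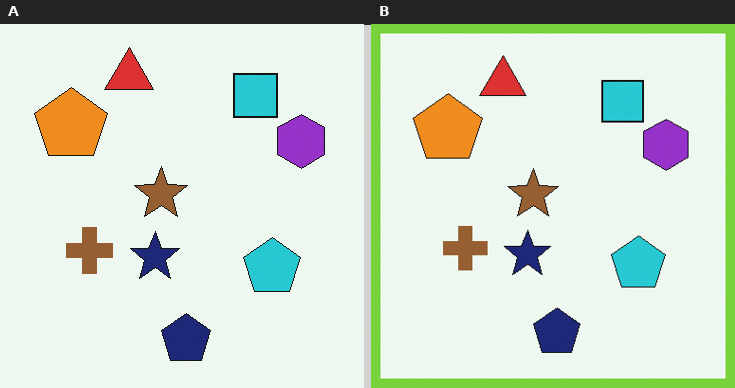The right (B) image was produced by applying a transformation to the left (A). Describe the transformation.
The right (B) image is the left (A) framed with a lime border.

A solid lime frame runs around the edge of the right (B) image, with the content slightly shrunk inside it.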